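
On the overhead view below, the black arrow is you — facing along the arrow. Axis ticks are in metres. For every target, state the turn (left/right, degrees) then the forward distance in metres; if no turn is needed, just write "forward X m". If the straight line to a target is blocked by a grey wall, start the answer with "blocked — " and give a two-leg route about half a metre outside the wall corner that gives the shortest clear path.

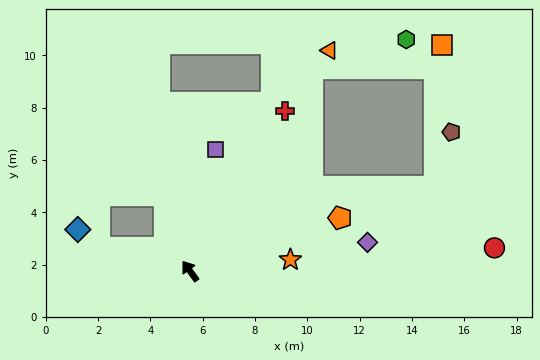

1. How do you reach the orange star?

turn right 120°, forward 3.9 m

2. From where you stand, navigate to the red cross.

turn right 67°, forward 7.1 m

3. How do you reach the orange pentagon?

turn right 107°, forward 6.1 m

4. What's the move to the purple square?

turn right 48°, forward 4.7 m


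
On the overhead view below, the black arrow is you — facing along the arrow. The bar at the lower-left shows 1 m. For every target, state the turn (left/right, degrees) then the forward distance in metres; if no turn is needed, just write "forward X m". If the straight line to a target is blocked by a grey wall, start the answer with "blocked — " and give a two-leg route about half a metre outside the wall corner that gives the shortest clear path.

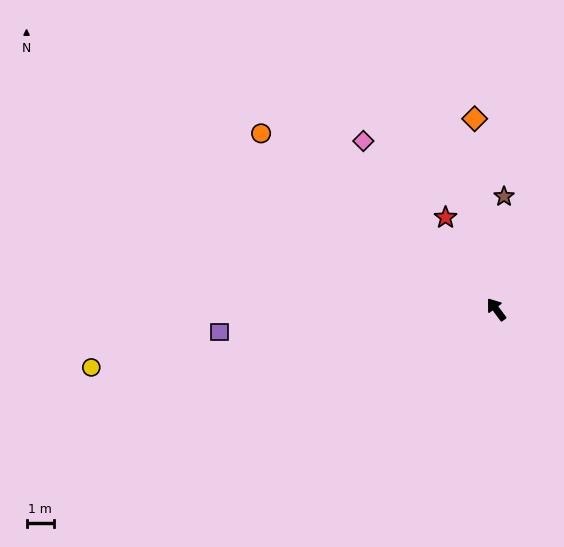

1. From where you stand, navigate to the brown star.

turn right 41°, forward 4.1 m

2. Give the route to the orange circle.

turn left 17°, forward 10.6 m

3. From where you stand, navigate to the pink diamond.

forward 7.7 m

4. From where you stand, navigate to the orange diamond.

turn right 30°, forward 6.9 m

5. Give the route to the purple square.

turn left 58°, forward 10.0 m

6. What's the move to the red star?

turn right 8°, forward 3.8 m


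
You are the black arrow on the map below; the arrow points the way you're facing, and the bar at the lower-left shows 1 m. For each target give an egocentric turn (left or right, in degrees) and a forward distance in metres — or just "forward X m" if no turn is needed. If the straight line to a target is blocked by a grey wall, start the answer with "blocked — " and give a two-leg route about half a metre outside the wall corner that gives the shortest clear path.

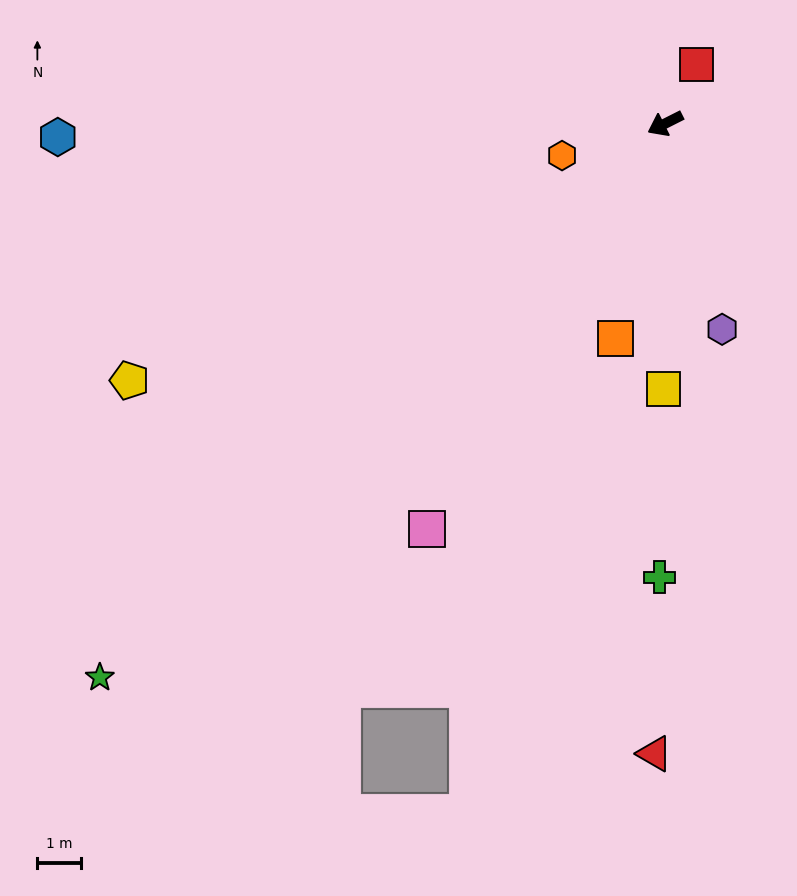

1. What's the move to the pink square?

turn left 33°, forward 10.7 m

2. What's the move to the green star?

turn left 18°, forward 18.0 m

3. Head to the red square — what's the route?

turn right 145°, forward 1.5 m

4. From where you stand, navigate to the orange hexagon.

turn right 10°, forward 2.5 m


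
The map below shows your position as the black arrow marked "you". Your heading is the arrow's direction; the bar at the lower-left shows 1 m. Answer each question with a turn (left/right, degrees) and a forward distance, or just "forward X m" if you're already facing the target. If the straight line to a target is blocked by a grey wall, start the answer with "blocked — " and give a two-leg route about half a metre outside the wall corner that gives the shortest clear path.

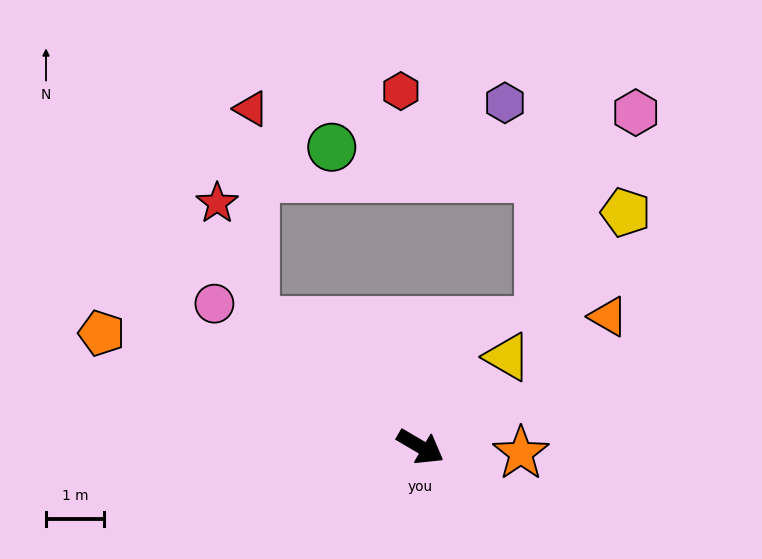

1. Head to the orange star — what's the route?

turn left 27°, forward 1.7 m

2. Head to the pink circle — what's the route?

turn left 176°, forward 4.3 m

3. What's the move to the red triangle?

blocked — turn left 173°, forward 3.6 m, then turn right 52°, forward 3.6 m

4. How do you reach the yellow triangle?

turn left 76°, forward 2.1 m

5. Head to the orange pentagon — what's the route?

turn right 169°, forward 5.8 m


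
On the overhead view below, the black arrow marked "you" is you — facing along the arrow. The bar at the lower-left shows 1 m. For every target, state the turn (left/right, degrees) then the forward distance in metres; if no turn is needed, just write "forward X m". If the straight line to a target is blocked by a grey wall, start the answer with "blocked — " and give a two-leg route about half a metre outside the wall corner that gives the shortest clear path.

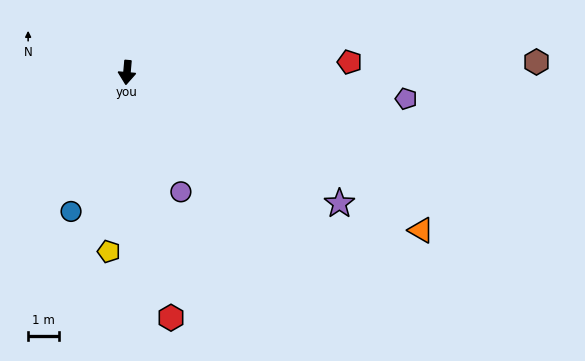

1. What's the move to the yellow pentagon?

forward 5.8 m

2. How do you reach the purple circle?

turn left 29°, forward 4.2 m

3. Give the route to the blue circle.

turn right 17°, forward 4.8 m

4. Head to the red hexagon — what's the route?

turn left 15°, forward 8.0 m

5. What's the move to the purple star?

turn left 63°, forward 8.0 m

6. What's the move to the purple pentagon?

turn left 90°, forward 9.0 m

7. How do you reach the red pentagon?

turn left 98°, forward 7.2 m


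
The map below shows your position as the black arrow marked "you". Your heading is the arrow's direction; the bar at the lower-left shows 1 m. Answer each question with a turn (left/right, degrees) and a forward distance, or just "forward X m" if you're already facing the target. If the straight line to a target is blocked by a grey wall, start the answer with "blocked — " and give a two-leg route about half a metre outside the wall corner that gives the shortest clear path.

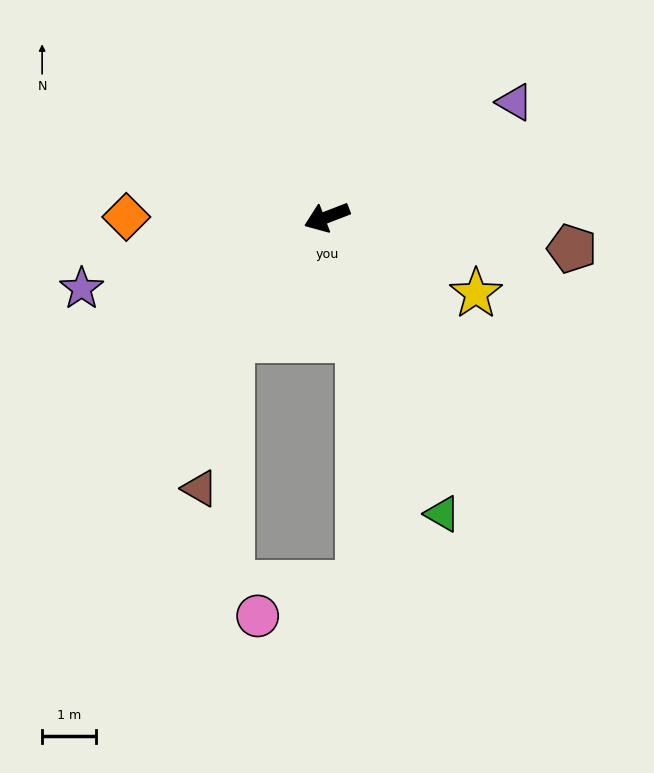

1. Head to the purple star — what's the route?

turn right 5°, forward 4.8 m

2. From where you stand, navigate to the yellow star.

turn left 132°, forward 3.1 m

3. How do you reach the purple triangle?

turn right 170°, forward 4.1 m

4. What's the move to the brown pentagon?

turn left 152°, forward 4.6 m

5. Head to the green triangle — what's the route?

turn left 90°, forward 6.0 m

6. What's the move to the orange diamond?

turn right 21°, forward 3.8 m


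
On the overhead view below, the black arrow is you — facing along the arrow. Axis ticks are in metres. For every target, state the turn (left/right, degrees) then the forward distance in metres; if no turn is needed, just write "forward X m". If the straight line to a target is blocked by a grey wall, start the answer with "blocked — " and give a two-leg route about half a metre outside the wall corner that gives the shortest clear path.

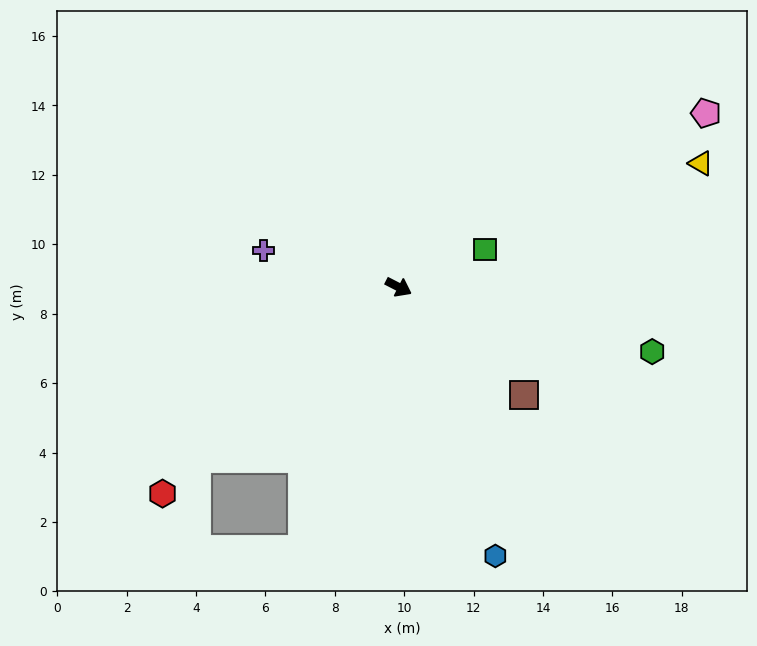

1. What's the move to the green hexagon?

turn left 13°, forward 7.5 m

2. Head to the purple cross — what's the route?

turn right 168°, forward 4.0 m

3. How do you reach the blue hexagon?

turn right 43°, forward 8.2 m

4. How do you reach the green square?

turn left 51°, forward 2.7 m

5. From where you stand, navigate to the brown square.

turn right 14°, forward 4.8 m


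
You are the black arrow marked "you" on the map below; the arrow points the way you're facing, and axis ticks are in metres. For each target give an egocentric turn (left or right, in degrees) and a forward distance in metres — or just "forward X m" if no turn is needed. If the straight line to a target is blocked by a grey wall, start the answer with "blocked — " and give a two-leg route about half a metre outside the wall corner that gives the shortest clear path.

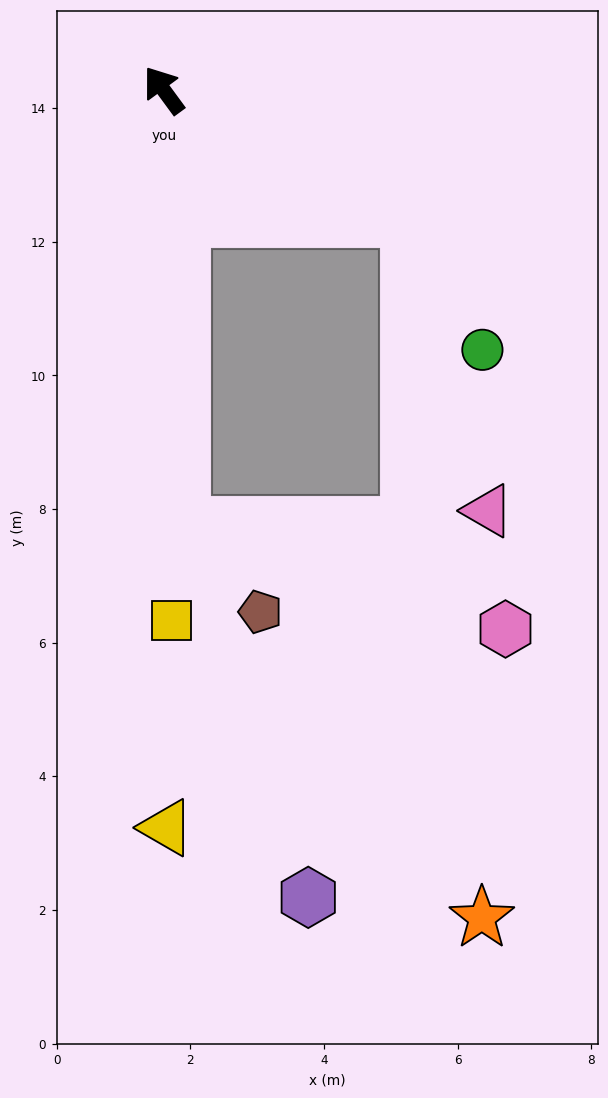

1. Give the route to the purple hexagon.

blocked — turn left 146°, forward 6.5 m, then turn left 16°, forward 5.9 m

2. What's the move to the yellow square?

turn left 145°, forward 7.9 m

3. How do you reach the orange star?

blocked — turn right 154°, forward 4.1 m, then turn right 56°, forward 10.5 m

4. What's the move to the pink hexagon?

blocked — turn left 146°, forward 6.5 m, then turn left 70°, forward 5.1 m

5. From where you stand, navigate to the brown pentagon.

blocked — turn left 146°, forward 6.5 m, then turn left 40°, forward 1.8 m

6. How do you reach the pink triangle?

blocked — turn right 154°, forward 4.1 m, then turn right 47°, forward 4.5 m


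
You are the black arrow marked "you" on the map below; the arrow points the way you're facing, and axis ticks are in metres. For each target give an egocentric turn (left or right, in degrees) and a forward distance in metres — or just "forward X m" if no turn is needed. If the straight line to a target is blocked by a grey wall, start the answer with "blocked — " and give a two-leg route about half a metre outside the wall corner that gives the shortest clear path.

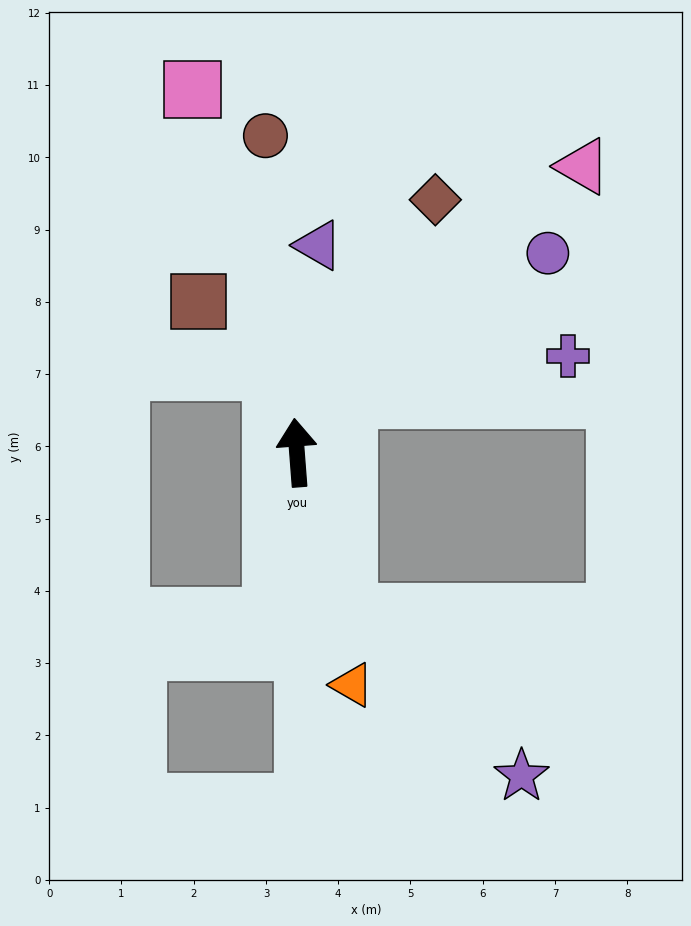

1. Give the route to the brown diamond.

turn right 33°, forward 4.0 m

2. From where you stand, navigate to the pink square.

turn left 12°, forward 5.2 m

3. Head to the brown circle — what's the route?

forward 4.4 m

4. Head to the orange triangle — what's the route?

turn right 171°, forward 3.3 m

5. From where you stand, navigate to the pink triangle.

turn right 49°, forward 5.6 m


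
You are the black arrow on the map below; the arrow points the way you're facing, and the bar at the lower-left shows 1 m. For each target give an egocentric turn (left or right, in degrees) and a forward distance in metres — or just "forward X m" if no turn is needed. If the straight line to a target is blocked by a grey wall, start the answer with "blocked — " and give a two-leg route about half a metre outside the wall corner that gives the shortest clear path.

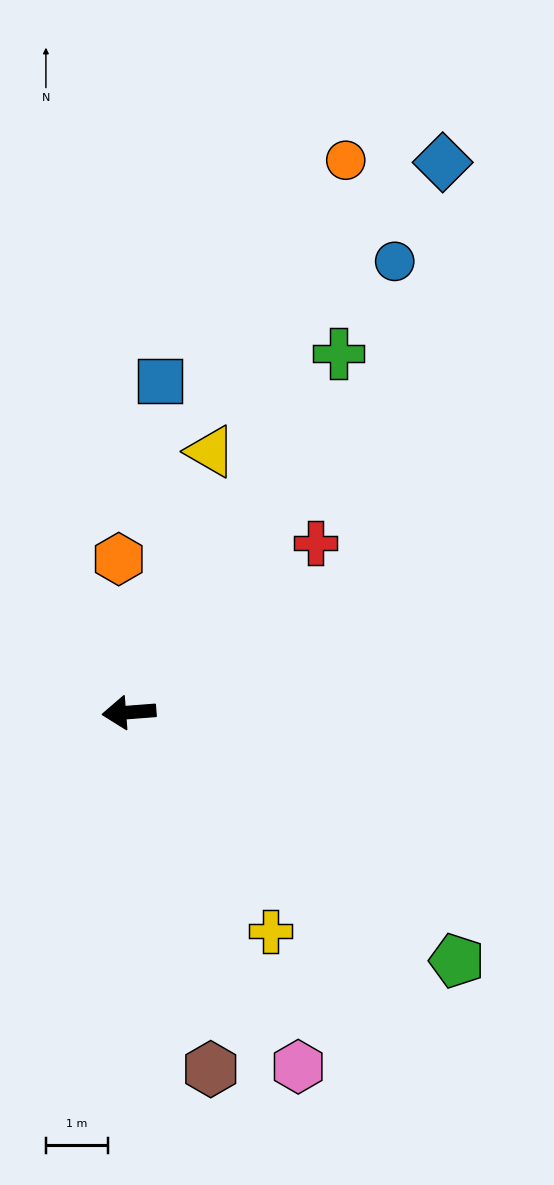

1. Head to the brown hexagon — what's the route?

turn left 99°, forward 5.9 m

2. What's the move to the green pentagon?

turn left 138°, forward 6.7 m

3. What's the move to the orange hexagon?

turn right 91°, forward 2.5 m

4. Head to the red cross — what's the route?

turn right 142°, forward 4.1 m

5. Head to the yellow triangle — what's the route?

turn right 112°, forward 4.4 m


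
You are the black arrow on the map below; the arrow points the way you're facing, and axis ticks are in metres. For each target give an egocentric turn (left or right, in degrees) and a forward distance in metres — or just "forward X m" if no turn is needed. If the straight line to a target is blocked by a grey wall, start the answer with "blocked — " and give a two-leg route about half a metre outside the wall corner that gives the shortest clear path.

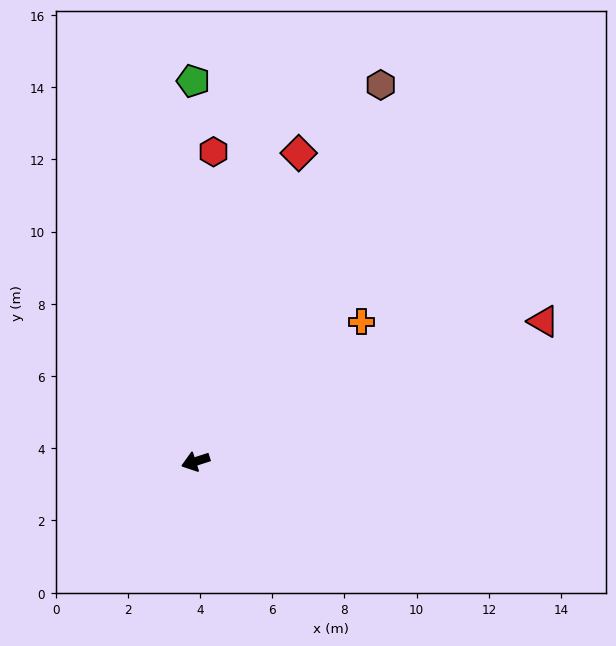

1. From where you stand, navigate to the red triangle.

turn right 176°, forward 10.4 m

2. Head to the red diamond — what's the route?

turn right 126°, forward 9.0 m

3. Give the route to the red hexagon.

turn right 111°, forward 8.6 m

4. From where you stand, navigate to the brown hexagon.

turn right 134°, forward 11.6 m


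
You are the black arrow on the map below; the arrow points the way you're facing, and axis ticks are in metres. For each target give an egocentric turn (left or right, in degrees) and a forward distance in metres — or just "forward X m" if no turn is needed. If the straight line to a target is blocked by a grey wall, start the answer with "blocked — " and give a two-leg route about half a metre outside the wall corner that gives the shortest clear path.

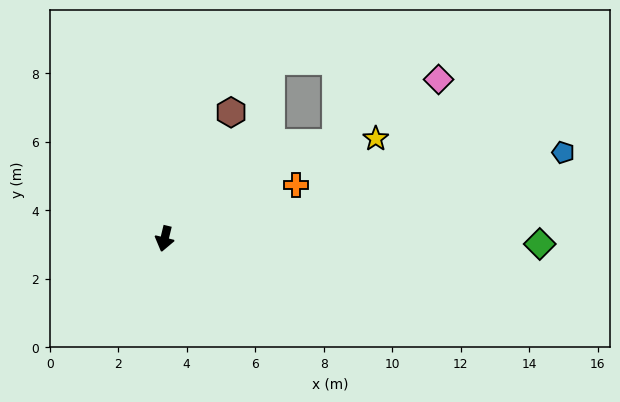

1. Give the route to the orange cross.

turn left 126°, forward 4.1 m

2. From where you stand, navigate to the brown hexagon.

turn left 166°, forward 4.2 m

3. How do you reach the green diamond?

turn left 103°, forward 11.0 m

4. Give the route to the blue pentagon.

turn left 116°, forward 11.9 m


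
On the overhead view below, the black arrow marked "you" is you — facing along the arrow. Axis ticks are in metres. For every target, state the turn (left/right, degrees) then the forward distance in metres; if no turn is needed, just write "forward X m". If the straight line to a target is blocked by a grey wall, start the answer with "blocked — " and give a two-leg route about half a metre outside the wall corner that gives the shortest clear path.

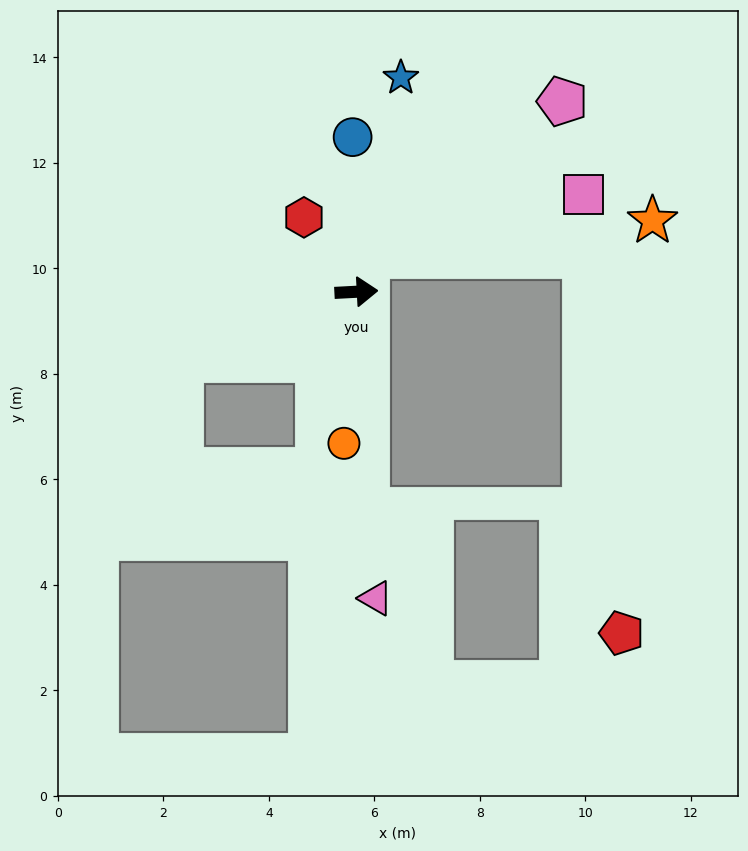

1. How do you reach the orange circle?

turn right 98°, forward 2.9 m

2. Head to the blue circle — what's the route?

turn left 88°, forward 2.9 m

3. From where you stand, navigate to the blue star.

turn left 75°, forward 4.1 m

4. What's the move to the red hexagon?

turn left 122°, forward 1.7 m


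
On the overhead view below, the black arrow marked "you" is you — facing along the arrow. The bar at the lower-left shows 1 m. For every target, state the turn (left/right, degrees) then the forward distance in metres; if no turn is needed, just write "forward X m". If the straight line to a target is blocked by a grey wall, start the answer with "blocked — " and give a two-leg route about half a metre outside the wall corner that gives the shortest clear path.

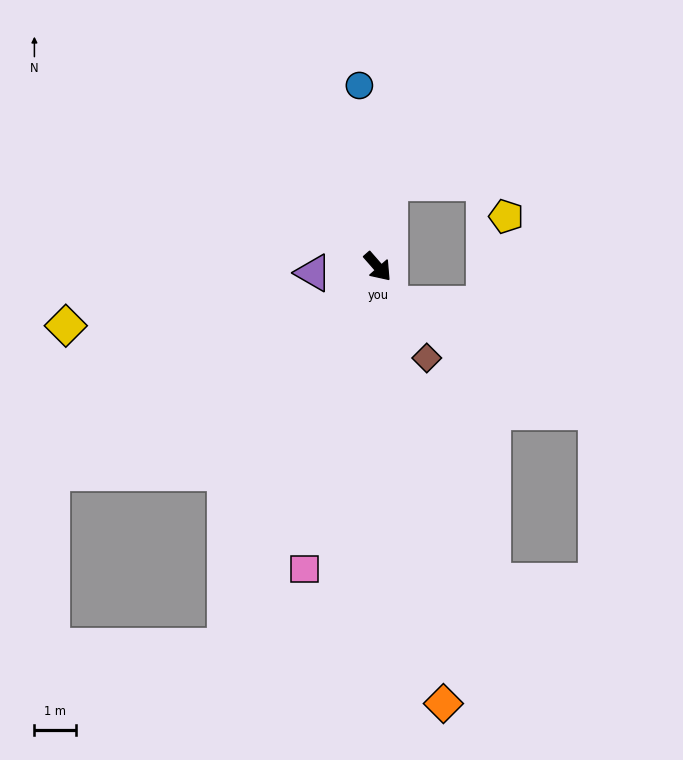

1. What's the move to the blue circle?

turn left 145°, forward 4.3 m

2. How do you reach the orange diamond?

turn right 33°, forward 10.5 m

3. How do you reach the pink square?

turn right 55°, forward 7.4 m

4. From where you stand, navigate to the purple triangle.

turn right 126°, forward 1.5 m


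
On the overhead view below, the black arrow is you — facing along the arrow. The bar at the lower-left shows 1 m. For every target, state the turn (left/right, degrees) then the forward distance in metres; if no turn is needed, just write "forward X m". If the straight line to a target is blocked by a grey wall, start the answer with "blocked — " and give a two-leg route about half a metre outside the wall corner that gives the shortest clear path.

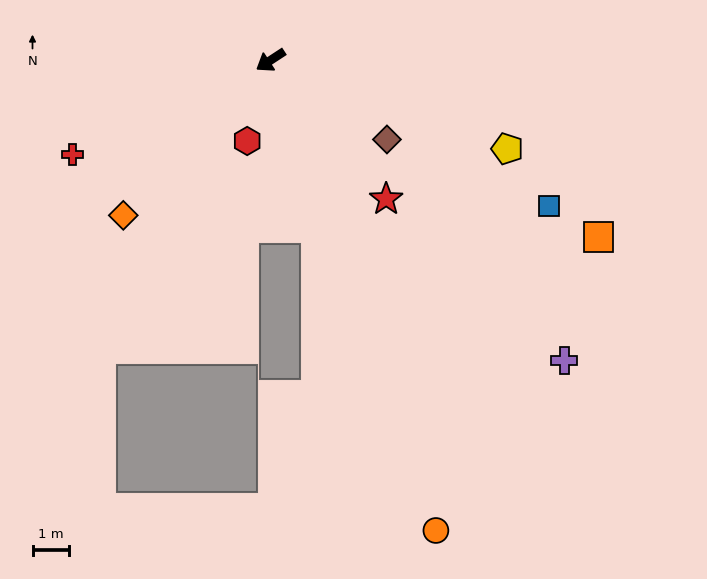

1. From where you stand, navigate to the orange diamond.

turn left 13°, forward 5.9 m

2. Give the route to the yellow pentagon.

turn left 126°, forward 6.9 m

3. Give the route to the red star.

turn left 97°, forward 4.9 m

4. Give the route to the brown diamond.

turn left 113°, forward 3.9 m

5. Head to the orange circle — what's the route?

turn left 76°, forward 13.6 m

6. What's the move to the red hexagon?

turn left 41°, forward 2.3 m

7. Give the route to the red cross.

turn right 8°, forward 6.0 m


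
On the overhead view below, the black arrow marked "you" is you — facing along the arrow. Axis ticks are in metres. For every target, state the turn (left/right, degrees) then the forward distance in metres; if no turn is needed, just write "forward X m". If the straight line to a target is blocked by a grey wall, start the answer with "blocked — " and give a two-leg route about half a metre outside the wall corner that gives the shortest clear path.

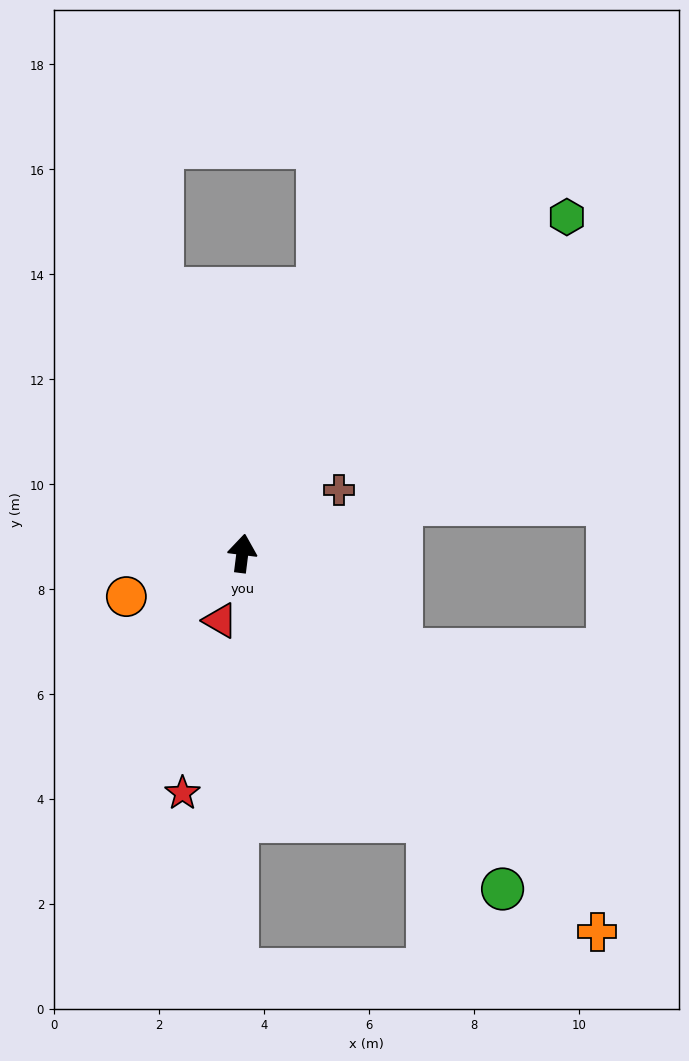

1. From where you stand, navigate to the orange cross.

turn right 130°, forward 9.9 m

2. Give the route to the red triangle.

turn left 169°, forward 1.3 m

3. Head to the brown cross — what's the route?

turn right 49°, forward 2.2 m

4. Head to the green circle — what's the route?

turn right 135°, forward 8.1 m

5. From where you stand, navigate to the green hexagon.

turn right 37°, forward 8.9 m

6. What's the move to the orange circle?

turn left 118°, forward 2.4 m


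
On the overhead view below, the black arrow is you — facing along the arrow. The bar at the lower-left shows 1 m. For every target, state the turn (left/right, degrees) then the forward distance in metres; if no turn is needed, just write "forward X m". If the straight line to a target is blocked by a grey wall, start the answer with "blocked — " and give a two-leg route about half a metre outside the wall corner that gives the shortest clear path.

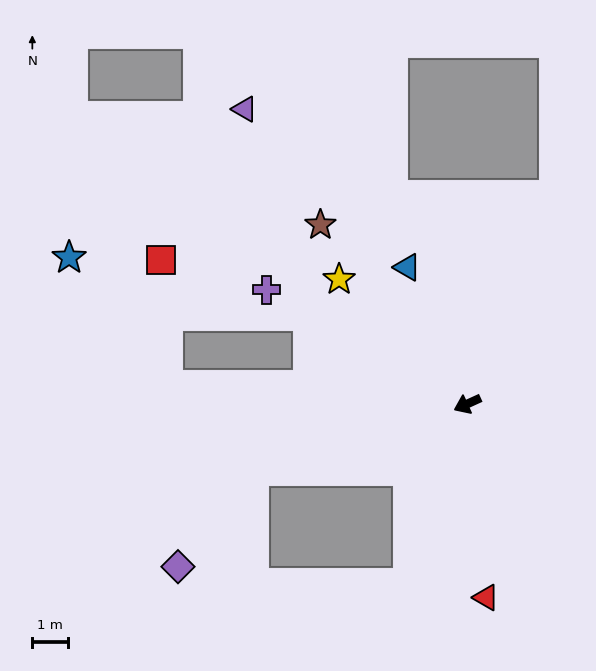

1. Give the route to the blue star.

blocked — turn right 28°, forward 8.3 m, then turn right 49°, forward 4.5 m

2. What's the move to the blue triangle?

turn right 91°, forward 4.1 m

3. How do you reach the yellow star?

turn right 69°, forward 4.9 m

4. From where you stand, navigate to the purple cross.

turn right 54°, forward 6.4 m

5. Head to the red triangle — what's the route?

turn left 71°, forward 5.4 m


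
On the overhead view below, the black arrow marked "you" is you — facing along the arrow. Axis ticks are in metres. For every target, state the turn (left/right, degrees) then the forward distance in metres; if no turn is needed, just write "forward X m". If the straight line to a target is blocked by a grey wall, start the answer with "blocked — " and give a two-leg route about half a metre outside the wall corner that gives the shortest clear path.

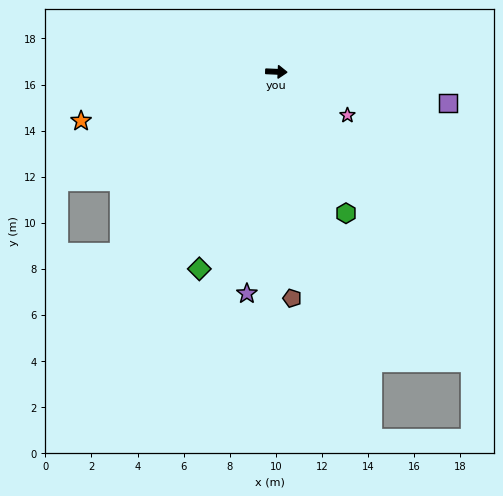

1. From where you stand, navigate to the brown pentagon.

turn right 83°, forward 9.8 m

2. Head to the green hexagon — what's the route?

turn right 61°, forward 6.8 m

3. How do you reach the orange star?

turn right 163°, forward 8.7 m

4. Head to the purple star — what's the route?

turn right 95°, forward 9.7 m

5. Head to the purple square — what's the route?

turn right 8°, forward 7.6 m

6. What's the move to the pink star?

turn right 29°, forward 3.6 m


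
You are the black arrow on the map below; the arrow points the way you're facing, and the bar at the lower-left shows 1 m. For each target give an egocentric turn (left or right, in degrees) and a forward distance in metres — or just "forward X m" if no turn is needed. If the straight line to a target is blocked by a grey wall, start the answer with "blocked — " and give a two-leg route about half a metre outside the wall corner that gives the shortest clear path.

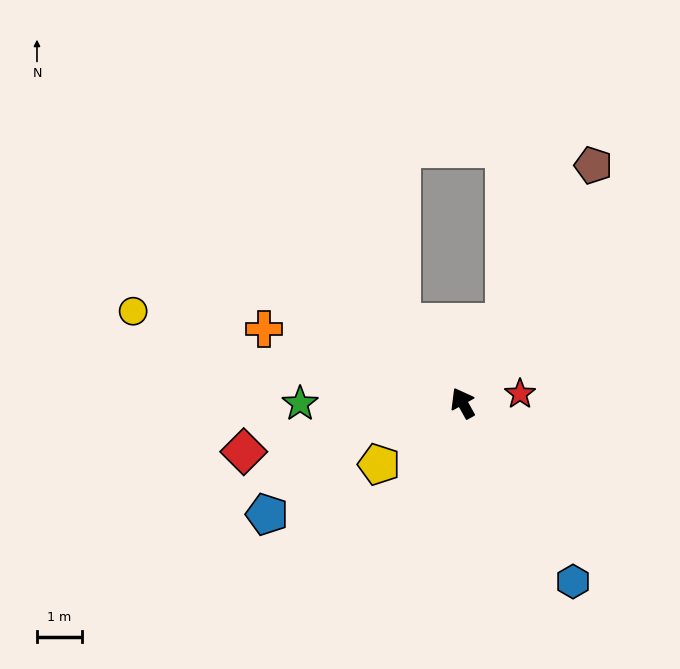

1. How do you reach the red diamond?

turn left 73°, forward 5.0 m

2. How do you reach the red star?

turn right 110°, forward 1.3 m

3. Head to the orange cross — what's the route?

turn left 40°, forward 4.7 m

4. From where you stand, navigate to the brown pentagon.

turn right 58°, forward 6.0 m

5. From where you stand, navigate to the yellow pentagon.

turn left 97°, forward 2.3 m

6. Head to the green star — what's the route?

turn left 61°, forward 3.6 m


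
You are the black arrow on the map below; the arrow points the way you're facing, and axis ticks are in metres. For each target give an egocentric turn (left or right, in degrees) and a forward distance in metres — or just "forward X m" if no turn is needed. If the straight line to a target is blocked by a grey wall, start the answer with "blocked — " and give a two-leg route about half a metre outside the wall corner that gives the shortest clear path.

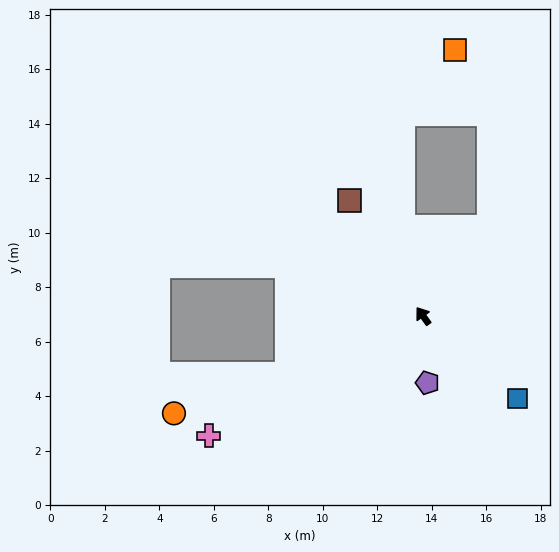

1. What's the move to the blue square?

turn right 167°, forward 4.6 m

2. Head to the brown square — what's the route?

turn right 3°, forward 5.0 m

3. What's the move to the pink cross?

turn left 83°, forward 9.0 m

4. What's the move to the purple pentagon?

turn left 148°, forward 2.5 m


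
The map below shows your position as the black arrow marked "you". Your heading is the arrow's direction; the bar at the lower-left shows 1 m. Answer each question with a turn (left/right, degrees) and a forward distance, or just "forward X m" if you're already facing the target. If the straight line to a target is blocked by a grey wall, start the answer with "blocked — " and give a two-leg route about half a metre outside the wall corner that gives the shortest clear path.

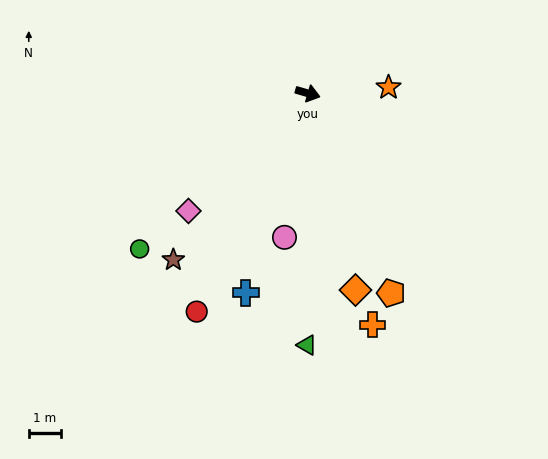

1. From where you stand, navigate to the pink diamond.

turn right 119°, forward 5.3 m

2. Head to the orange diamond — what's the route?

turn right 60°, forward 6.4 m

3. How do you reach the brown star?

turn right 113°, forward 6.7 m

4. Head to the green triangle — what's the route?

turn right 74°, forward 7.9 m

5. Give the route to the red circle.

turn right 101°, forward 7.7 m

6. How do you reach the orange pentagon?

turn right 51°, forward 6.8 m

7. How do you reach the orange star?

turn left 20°, forward 2.5 m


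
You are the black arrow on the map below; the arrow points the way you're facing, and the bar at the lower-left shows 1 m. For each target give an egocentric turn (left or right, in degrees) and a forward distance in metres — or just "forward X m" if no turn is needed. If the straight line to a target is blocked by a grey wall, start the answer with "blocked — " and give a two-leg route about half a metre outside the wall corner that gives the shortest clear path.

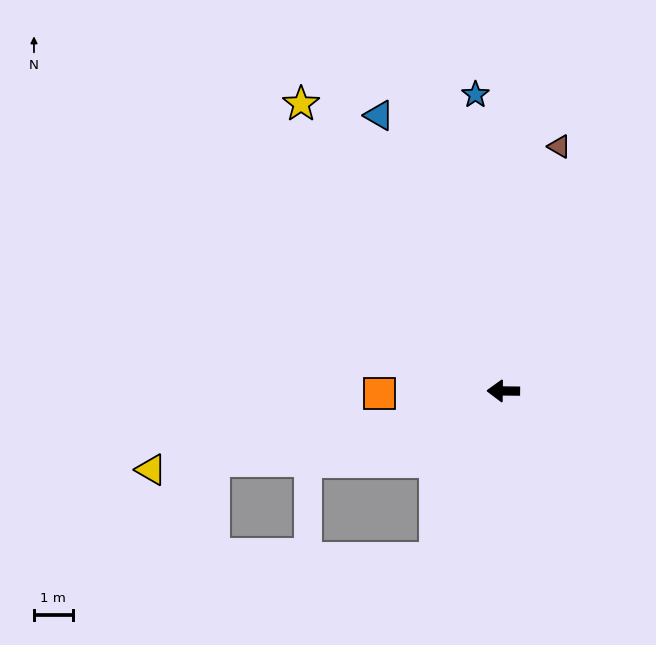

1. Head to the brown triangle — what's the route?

turn right 102°, forward 6.5 m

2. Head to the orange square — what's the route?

forward 3.2 m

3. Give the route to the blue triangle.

turn right 65°, forward 7.8 m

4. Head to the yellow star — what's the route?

turn right 54°, forward 9.0 m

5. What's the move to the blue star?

turn right 84°, forward 7.7 m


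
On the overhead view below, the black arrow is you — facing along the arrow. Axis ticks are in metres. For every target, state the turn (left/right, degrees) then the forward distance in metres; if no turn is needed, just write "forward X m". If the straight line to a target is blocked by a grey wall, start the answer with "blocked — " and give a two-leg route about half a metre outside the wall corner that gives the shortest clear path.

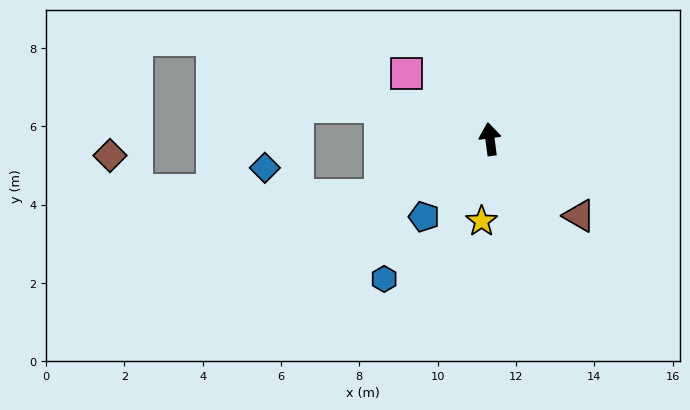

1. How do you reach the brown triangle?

turn right 138°, forward 3.0 m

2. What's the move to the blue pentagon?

turn left 132°, forward 2.6 m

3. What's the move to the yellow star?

turn left 167°, forward 2.1 m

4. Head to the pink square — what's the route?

turn left 44°, forward 2.7 m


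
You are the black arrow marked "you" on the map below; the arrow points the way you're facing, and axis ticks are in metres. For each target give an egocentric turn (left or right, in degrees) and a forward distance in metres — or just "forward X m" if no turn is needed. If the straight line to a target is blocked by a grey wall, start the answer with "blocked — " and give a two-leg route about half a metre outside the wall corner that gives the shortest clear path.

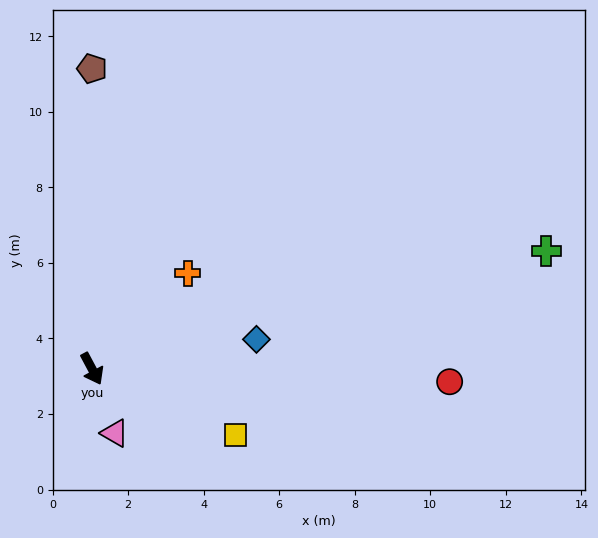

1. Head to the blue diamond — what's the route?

turn left 72°, forward 4.4 m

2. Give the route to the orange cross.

turn left 107°, forward 3.6 m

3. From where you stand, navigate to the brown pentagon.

turn left 152°, forward 7.9 m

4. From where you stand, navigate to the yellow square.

turn left 37°, forward 4.2 m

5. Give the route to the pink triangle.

turn right 9°, forward 1.8 m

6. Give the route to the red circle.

turn left 60°, forward 9.5 m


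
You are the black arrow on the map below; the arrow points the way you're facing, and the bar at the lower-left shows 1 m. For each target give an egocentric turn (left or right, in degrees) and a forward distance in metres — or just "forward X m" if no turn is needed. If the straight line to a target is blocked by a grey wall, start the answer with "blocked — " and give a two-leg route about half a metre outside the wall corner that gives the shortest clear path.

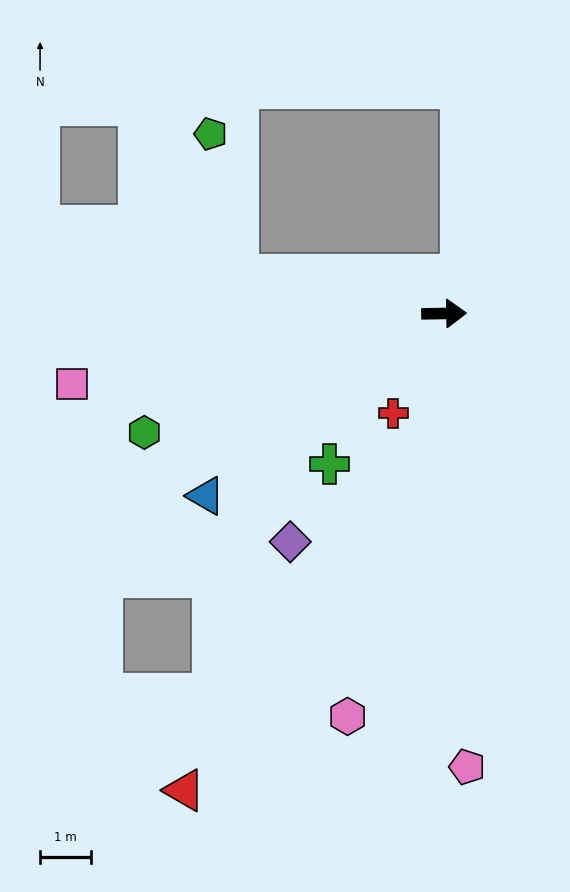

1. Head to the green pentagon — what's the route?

blocked — turn left 169°, forward 4.1 m, then turn right 69°, forward 2.8 m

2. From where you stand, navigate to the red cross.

turn right 118°, forward 2.2 m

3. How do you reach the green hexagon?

turn right 159°, forward 6.3 m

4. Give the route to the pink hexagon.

turn right 104°, forward 8.1 m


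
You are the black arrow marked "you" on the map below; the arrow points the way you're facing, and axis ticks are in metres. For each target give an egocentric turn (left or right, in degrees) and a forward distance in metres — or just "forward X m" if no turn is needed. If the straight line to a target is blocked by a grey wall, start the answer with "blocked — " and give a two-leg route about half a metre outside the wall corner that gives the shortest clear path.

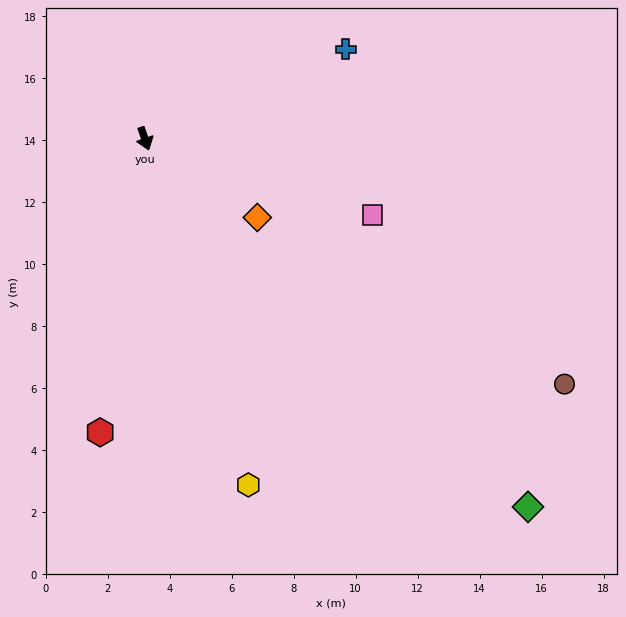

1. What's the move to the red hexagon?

turn right 28°, forward 9.6 m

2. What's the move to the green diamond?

turn left 27°, forward 17.1 m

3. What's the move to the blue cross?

turn left 95°, forward 7.1 m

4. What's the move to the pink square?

turn left 52°, forward 7.7 m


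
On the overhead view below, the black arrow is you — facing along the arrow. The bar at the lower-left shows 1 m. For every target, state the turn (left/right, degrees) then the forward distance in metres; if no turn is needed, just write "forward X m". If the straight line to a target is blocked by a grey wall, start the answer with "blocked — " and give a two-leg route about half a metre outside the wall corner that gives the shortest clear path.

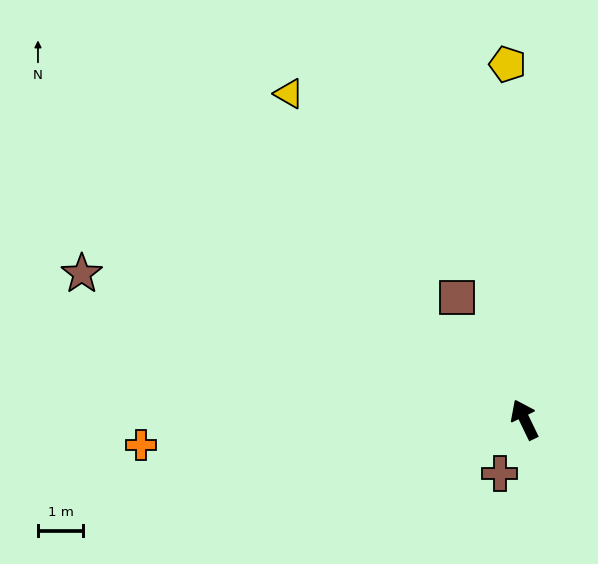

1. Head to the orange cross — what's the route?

turn left 68°, forward 8.5 m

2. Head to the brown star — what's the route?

turn left 46°, forward 10.2 m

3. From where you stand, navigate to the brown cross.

turn left 130°, forward 1.3 m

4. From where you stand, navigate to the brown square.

turn left 3°, forward 3.1 m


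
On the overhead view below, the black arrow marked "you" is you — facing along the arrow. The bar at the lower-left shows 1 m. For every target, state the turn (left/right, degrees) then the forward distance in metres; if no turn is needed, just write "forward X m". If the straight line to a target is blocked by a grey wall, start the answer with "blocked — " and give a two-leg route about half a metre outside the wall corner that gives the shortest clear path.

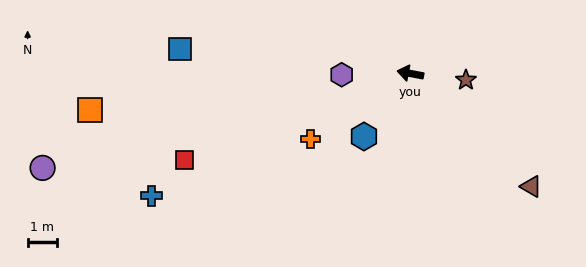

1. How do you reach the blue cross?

turn left 36°, forward 9.7 m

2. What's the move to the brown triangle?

turn left 148°, forward 5.6 m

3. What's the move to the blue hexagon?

turn left 64°, forward 2.7 m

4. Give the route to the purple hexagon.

turn left 12°, forward 2.3 m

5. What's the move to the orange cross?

turn left 44°, forward 4.1 m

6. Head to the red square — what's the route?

turn left 32°, forward 8.2 m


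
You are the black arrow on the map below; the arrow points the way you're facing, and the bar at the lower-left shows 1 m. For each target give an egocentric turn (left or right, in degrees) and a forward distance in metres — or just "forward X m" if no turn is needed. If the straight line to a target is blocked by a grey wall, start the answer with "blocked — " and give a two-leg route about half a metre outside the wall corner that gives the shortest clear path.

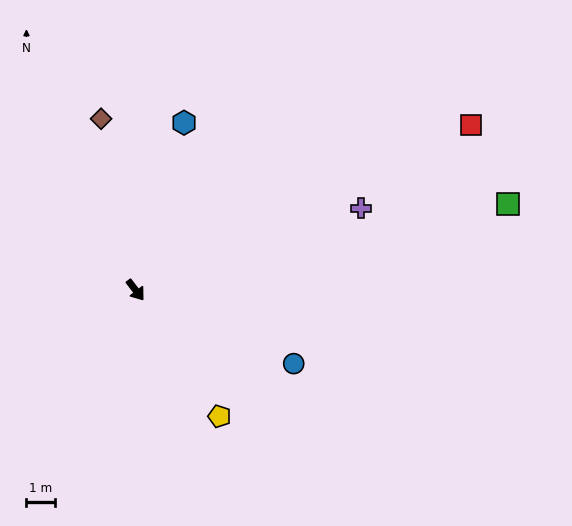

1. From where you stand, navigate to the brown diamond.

turn left 154°, forward 6.2 m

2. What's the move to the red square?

turn left 79°, forward 13.3 m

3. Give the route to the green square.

turn left 66°, forward 13.6 m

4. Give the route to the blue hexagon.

turn left 126°, forward 6.2 m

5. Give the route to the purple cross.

turn left 72°, forward 8.5 m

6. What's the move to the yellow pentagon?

turn right 4°, forward 5.4 m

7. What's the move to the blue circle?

turn left 28°, forward 6.2 m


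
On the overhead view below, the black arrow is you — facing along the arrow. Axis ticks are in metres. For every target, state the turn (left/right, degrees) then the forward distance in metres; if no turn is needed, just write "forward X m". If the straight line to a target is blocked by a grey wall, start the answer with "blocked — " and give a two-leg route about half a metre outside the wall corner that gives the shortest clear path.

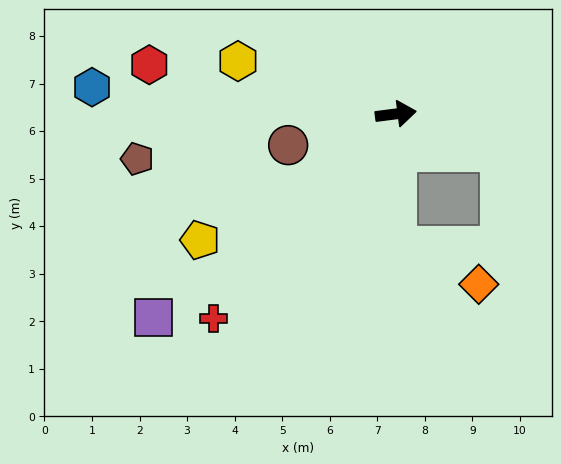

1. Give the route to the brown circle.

turn right 171°, forward 2.4 m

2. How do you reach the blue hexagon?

turn left 168°, forward 6.4 m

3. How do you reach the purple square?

turn right 147°, forward 6.7 m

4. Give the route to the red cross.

turn right 139°, forward 5.8 m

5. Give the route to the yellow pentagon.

turn right 154°, forward 4.9 m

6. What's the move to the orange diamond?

blocked — turn right 97°, forward 2.8 m, then turn left 65°, forward 1.9 m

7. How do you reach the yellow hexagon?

turn left 154°, forward 3.5 m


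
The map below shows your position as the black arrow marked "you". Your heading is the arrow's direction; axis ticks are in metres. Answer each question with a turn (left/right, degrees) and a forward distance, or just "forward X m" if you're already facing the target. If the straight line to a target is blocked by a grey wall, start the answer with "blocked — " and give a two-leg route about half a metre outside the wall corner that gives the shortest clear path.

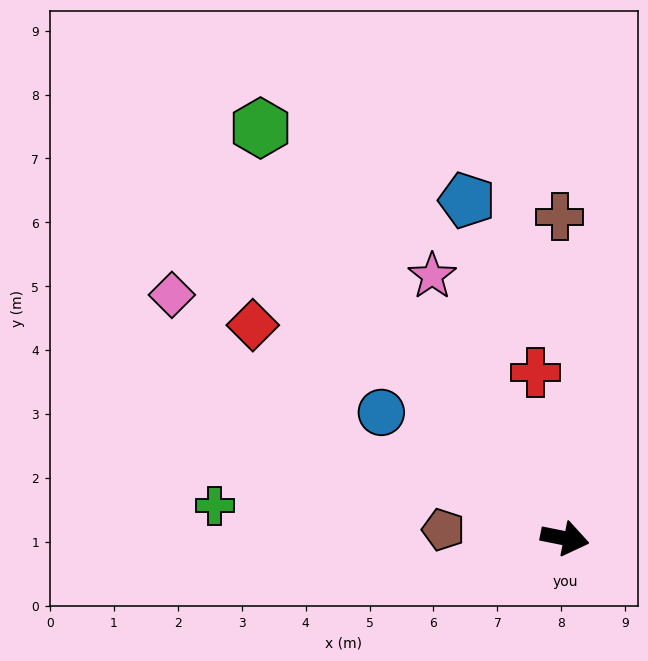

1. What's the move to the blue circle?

turn left 157°, forward 3.5 m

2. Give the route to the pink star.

turn left 128°, forward 4.6 m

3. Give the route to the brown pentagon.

turn right 173°, forward 1.9 m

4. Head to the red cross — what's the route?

turn left 111°, forward 2.6 m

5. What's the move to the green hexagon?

turn left 138°, forward 8.0 m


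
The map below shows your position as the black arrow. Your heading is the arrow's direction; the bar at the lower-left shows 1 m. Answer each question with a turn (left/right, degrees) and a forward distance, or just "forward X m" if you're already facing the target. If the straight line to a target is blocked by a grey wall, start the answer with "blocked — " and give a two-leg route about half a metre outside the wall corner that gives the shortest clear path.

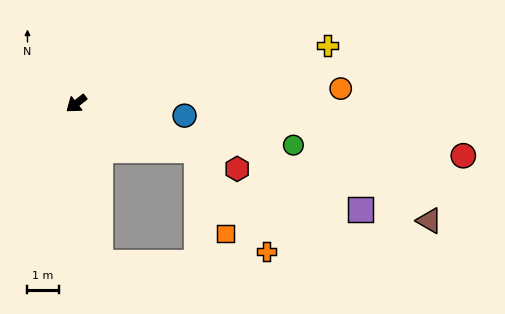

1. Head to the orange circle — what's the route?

turn left 145°, forward 8.5 m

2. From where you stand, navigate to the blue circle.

turn left 135°, forward 3.5 m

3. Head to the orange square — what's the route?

blocked — turn left 121°, forward 4.2 m, then turn right 50°, forward 2.8 m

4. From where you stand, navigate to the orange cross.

blocked — turn left 121°, forward 4.2 m, then turn right 35°, forward 4.0 m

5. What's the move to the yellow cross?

turn left 155°, forward 8.3 m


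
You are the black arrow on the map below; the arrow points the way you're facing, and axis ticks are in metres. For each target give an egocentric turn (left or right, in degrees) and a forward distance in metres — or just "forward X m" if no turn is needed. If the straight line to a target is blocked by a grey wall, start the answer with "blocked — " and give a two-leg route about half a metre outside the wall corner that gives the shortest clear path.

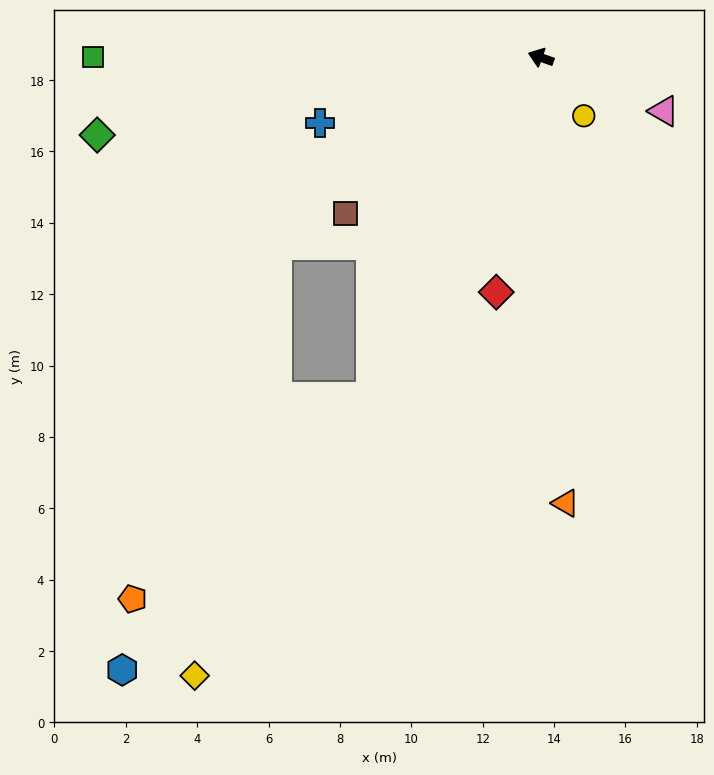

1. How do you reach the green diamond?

turn left 29°, forward 12.6 m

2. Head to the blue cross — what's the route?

turn left 36°, forward 6.5 m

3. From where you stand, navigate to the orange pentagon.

blocked — turn left 83°, forward 10.6 m, then turn right 23°, forward 8.8 m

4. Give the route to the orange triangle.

turn left 113°, forward 12.5 m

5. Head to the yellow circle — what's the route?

turn left 146°, forward 2.0 m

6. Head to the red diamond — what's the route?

turn left 99°, forward 6.7 m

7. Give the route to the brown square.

turn left 58°, forward 7.0 m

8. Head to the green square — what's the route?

turn left 19°, forward 12.5 m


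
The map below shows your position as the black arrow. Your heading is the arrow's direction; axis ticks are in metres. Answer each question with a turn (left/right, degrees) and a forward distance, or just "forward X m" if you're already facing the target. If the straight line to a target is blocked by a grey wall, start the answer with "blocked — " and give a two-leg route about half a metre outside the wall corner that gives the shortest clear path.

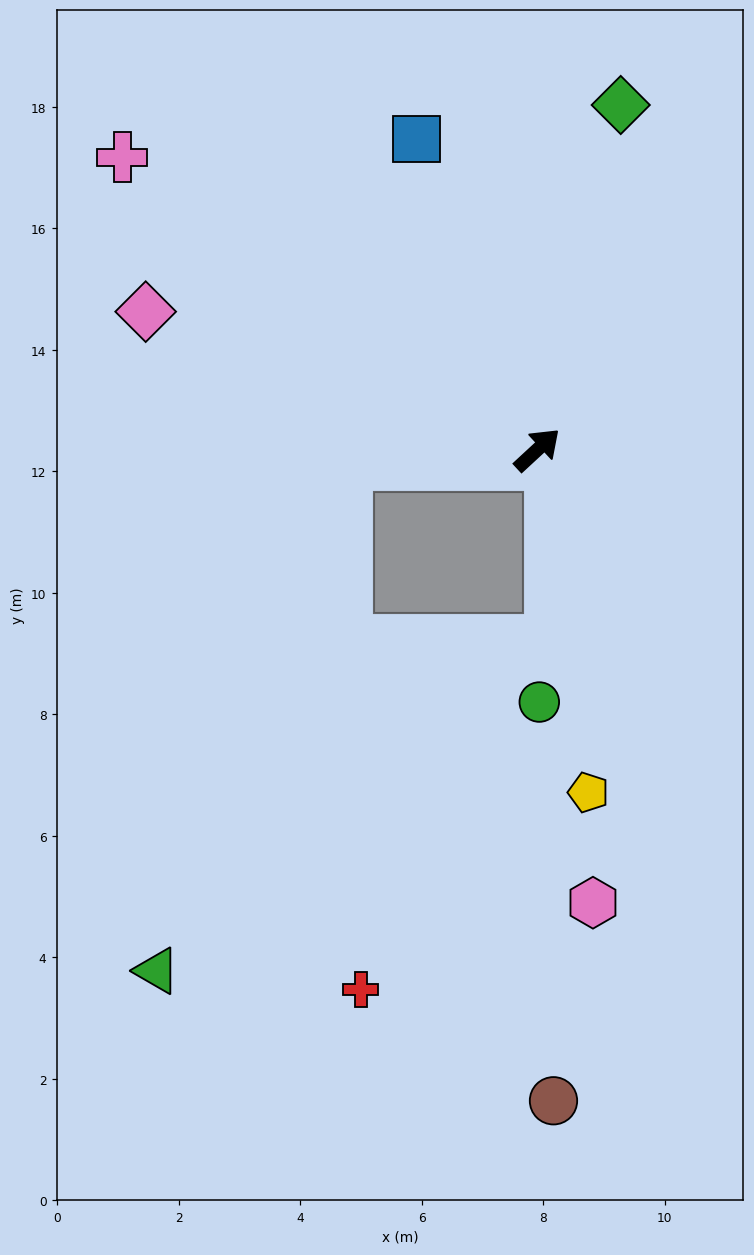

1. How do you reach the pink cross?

turn left 102°, forward 8.4 m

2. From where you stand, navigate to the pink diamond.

turn left 118°, forward 6.8 m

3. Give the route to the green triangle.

blocked — turn left 142°, forward 3.1 m, then turn left 65°, forward 8.9 m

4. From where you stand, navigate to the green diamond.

turn left 34°, forward 5.8 m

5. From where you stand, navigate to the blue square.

turn left 69°, forward 5.5 m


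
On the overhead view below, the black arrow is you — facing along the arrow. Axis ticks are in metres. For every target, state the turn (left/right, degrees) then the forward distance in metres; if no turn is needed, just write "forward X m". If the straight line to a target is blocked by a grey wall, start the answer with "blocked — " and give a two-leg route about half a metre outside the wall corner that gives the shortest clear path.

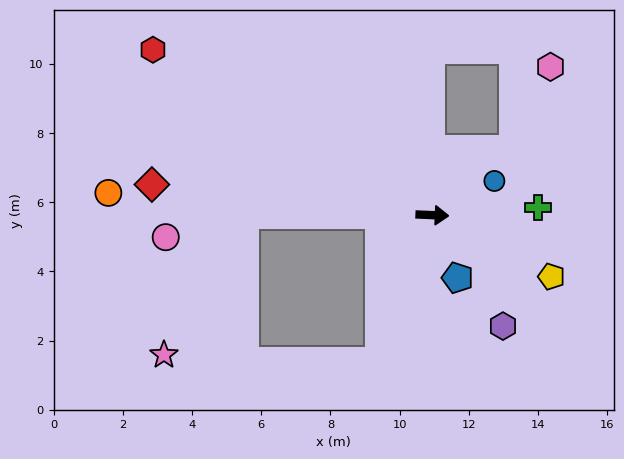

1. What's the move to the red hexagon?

turn left 152°, forward 9.4 m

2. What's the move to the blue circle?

turn left 31°, forward 2.0 m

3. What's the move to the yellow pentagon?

turn right 25°, forward 3.9 m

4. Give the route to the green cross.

turn left 7°, forward 3.1 m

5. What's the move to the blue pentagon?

turn right 66°, forward 2.0 m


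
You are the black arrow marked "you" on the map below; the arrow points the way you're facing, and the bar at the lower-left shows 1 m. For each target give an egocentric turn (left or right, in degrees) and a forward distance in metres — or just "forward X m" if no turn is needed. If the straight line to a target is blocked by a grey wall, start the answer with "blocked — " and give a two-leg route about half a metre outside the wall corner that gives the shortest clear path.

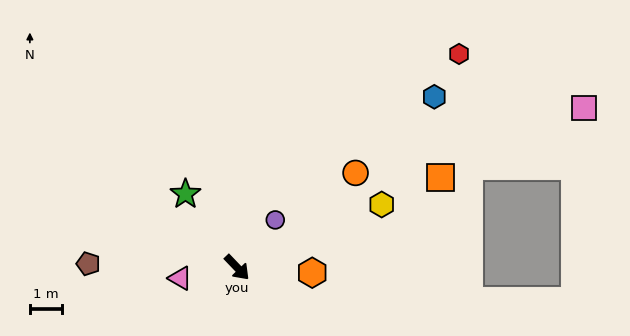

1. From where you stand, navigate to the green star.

turn left 171°, forward 2.8 m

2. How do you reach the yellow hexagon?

turn left 70°, forward 4.9 m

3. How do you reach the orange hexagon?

turn left 42°, forward 2.3 m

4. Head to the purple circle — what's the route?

turn left 97°, forward 1.9 m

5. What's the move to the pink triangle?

turn right 123°, forward 1.8 m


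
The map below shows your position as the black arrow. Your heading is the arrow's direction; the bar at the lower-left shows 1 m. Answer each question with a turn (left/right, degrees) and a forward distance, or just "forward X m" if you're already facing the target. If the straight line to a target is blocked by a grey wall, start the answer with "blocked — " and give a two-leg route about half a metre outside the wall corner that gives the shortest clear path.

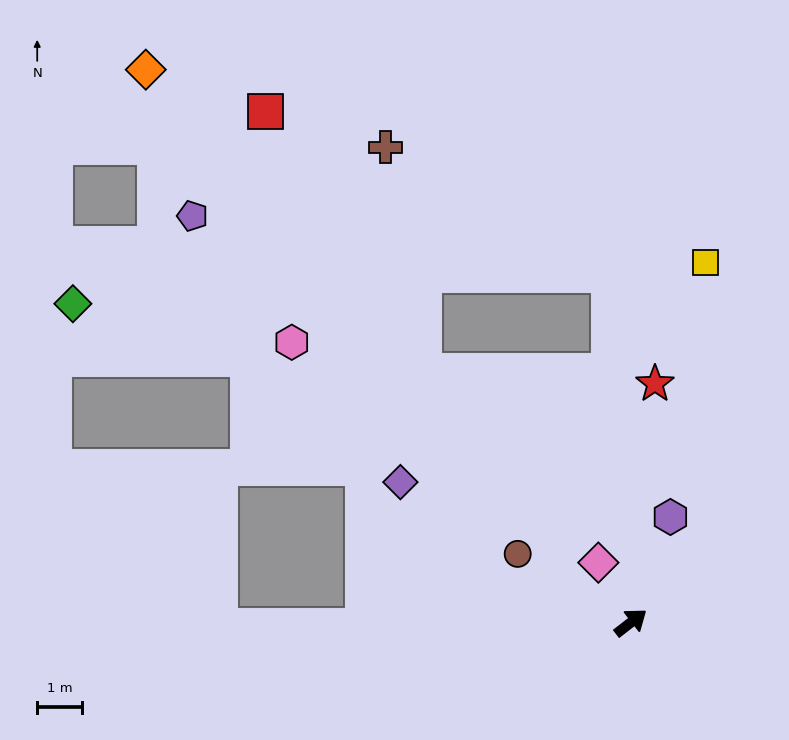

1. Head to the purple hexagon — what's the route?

turn left 32°, forward 2.5 m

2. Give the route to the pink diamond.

turn left 81°, forward 1.5 m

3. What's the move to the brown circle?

turn left 111°, forward 3.0 m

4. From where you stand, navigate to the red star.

turn left 46°, forward 5.4 m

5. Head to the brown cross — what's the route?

blocked — turn left 56°, forward 7.9 m, then turn left 57°, forward 5.8 m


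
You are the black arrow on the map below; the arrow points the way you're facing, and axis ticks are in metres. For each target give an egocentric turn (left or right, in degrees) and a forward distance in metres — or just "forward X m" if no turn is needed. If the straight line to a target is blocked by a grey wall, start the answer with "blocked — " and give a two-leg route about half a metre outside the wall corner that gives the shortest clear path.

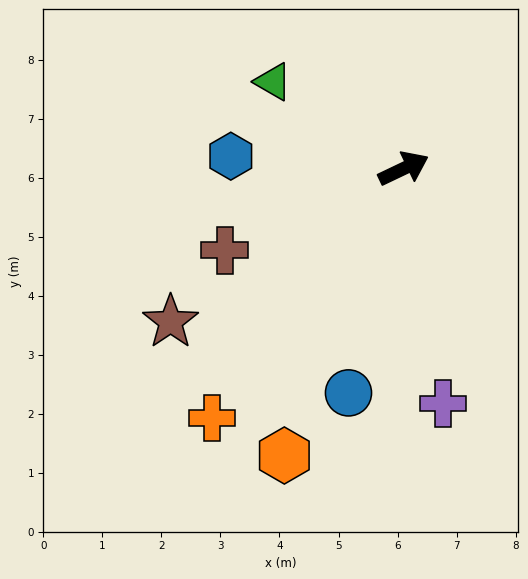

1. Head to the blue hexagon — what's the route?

turn left 150°, forward 2.9 m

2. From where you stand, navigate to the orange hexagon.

turn right 138°, forward 5.3 m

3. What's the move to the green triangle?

turn left 121°, forward 2.7 m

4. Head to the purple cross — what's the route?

turn right 106°, forward 4.0 m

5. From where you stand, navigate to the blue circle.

turn right 129°, forward 3.9 m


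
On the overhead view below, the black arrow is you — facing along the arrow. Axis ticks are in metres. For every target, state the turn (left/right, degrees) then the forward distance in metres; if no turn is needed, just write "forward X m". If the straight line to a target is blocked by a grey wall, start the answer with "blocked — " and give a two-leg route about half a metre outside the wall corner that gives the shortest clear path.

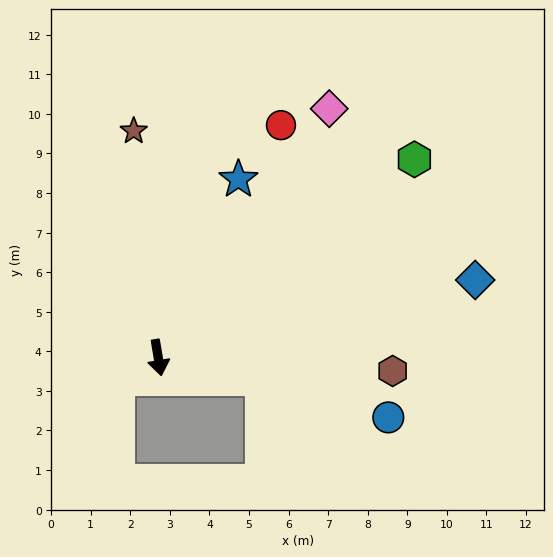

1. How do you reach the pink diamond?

turn left 136°, forward 7.6 m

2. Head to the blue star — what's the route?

turn left 146°, forward 4.9 m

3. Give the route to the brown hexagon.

turn left 77°, forward 5.9 m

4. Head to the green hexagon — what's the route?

turn left 118°, forward 8.2 m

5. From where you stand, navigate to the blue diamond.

turn left 94°, forward 8.2 m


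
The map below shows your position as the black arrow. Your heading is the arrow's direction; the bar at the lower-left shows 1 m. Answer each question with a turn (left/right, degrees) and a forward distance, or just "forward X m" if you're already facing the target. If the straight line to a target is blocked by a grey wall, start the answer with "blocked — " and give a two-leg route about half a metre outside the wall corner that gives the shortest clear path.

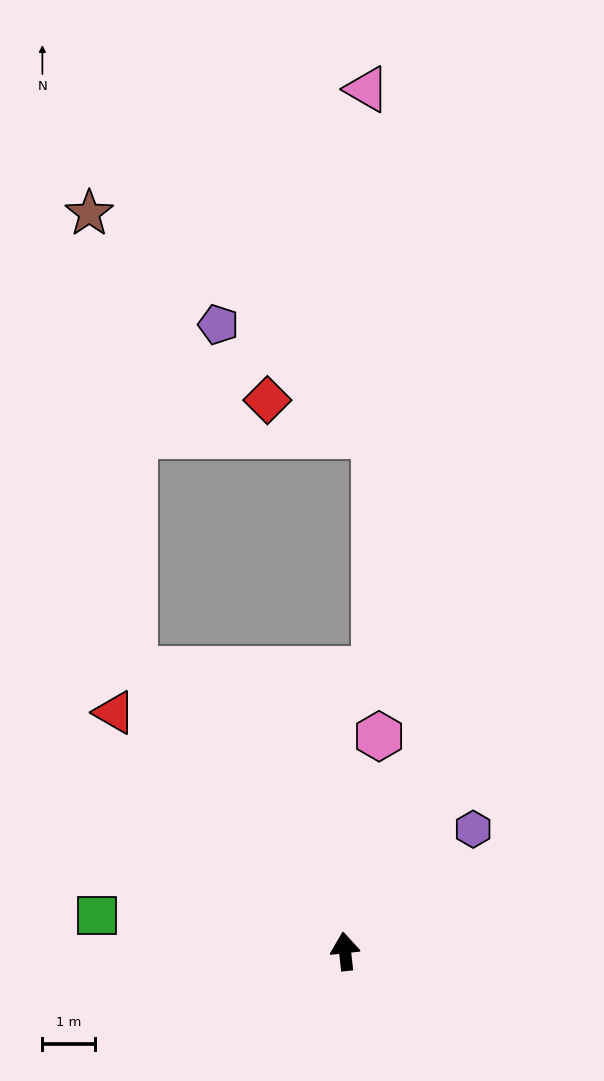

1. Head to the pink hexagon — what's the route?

turn right 15°, forward 4.1 m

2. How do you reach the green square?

turn left 76°, forward 4.7 m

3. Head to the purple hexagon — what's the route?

turn right 53°, forward 3.3 m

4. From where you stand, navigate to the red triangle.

turn left 38°, forward 6.3 m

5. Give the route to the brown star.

blocked — turn left 30°, forward 6.6 m, then turn right 31°, forward 8.6 m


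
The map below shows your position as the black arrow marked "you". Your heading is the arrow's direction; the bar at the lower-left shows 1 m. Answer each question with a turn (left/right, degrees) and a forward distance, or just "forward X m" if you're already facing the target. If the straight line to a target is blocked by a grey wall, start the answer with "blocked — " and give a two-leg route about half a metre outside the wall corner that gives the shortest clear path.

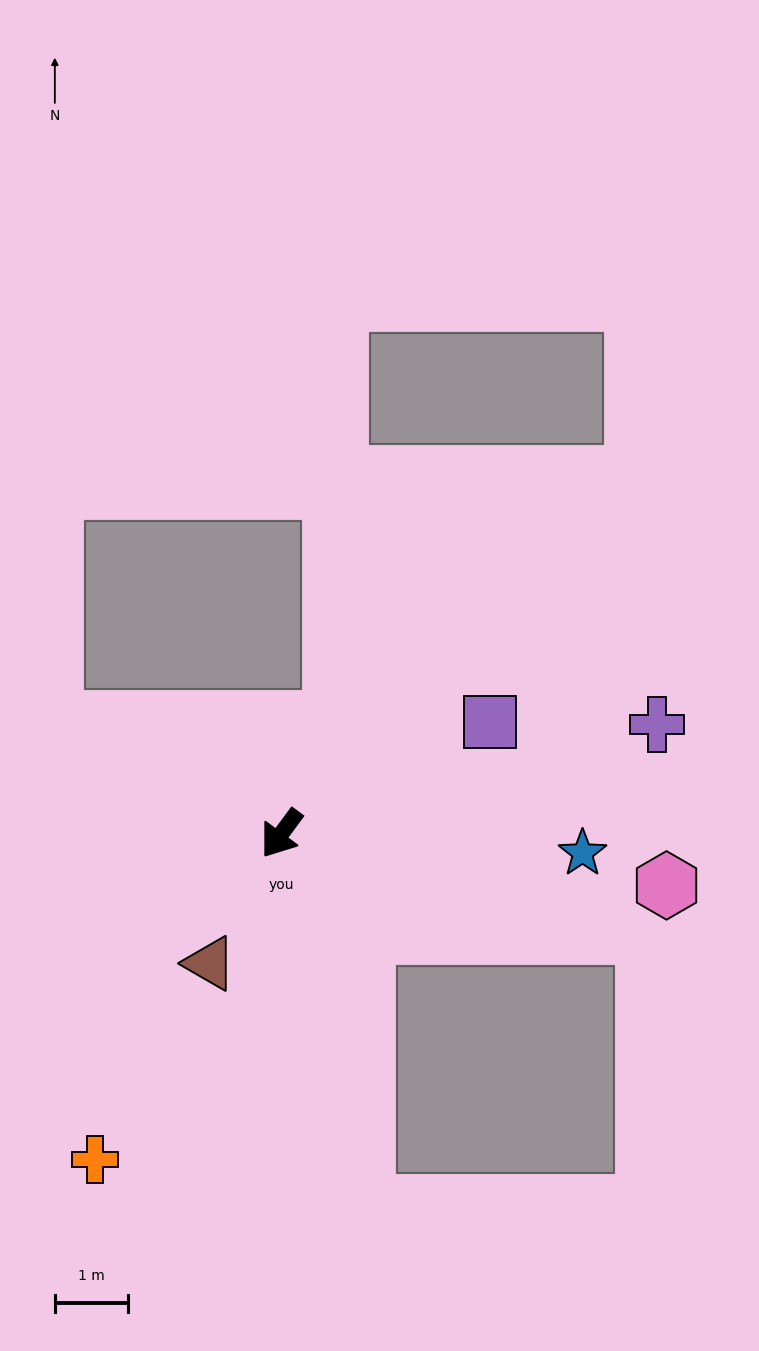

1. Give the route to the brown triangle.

turn left 7°, forward 2.0 m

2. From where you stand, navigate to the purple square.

turn left 154°, forward 3.2 m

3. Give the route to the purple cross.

turn left 143°, forward 5.4 m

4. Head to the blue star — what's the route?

turn left 123°, forward 4.1 m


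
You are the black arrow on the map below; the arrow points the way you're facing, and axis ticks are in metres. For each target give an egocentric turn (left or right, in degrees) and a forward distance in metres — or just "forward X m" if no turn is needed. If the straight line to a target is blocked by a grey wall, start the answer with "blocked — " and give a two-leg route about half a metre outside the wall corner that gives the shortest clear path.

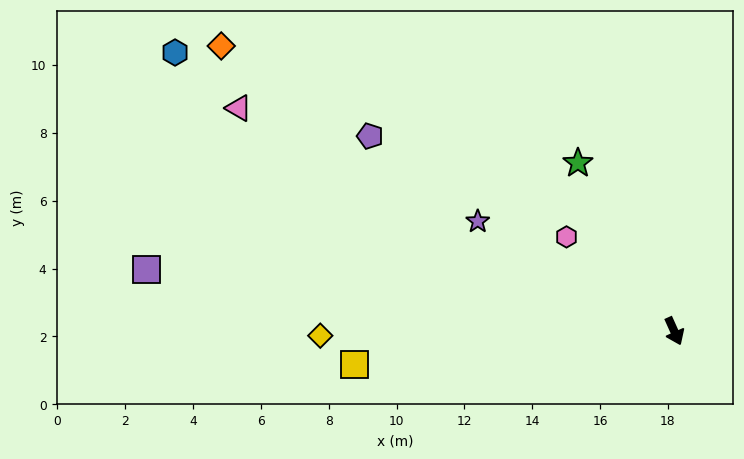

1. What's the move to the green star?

turn right 174°, forward 5.7 m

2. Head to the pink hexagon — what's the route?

turn right 155°, forward 4.2 m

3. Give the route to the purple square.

turn right 121°, forward 15.7 m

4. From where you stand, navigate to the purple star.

turn right 143°, forward 6.6 m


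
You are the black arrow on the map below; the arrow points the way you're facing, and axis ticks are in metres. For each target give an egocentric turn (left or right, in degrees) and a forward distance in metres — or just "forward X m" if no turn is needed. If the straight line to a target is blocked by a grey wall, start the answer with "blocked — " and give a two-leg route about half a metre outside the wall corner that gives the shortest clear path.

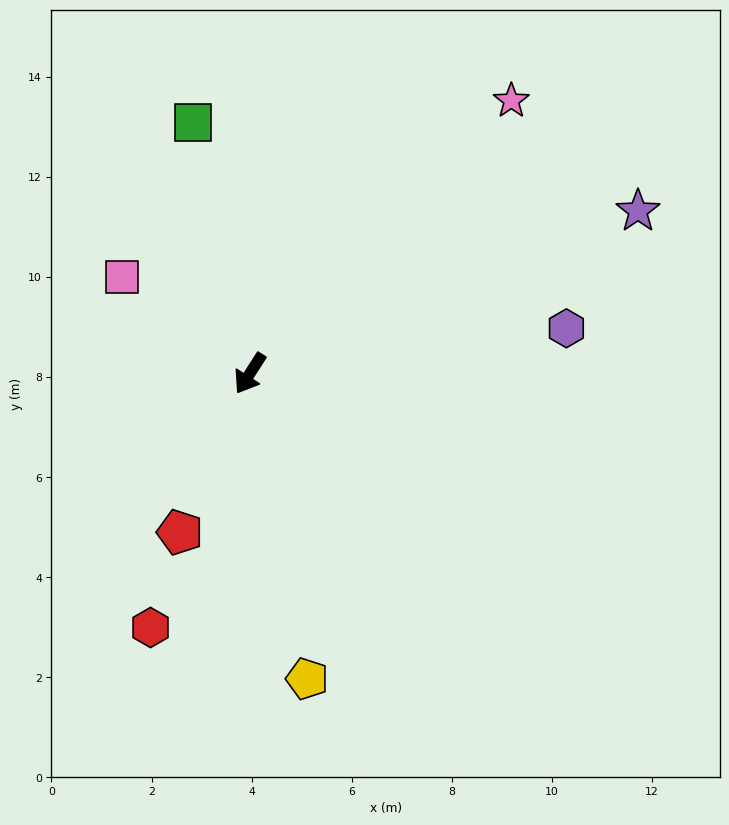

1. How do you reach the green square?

turn right 135°, forward 5.1 m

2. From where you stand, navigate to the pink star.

turn left 169°, forward 7.6 m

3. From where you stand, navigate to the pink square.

turn right 94°, forward 3.2 m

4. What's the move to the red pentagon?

turn left 9°, forward 3.5 m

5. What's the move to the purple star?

turn left 145°, forward 8.4 m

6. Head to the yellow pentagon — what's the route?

turn left 43°, forward 6.2 m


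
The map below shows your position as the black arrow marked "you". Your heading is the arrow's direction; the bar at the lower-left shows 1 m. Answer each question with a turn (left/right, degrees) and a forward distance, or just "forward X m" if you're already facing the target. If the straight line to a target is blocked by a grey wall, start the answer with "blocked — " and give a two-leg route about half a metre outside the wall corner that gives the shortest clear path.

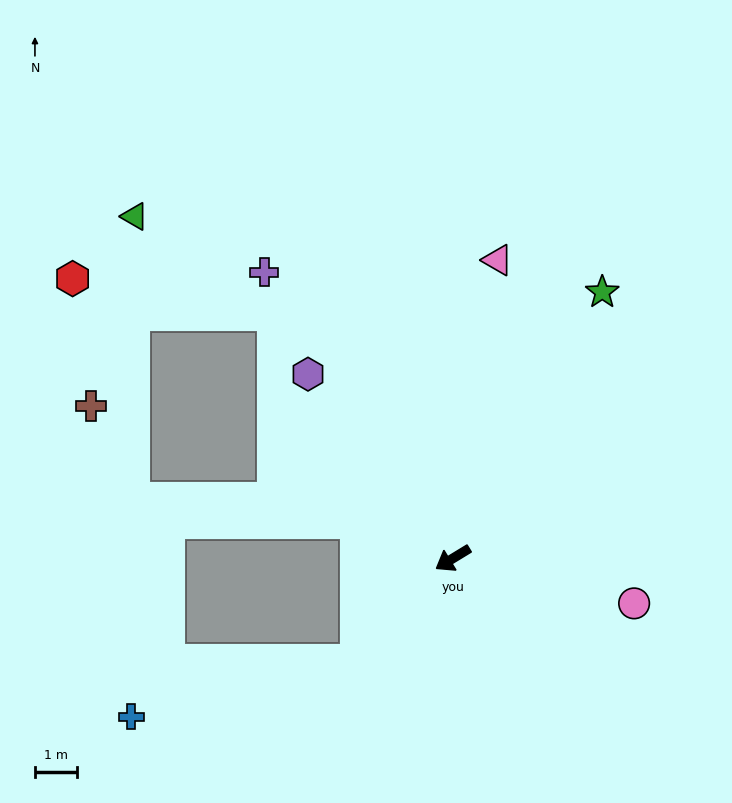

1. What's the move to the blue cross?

blocked — turn left 16°, forward 3.4 m, then turn right 34°, forward 5.6 m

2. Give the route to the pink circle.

turn left 135°, forward 4.5 m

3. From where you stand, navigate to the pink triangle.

turn right 130°, forward 7.2 m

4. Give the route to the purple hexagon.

turn right 83°, forward 5.6 m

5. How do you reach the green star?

turn right 151°, forward 7.3 m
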